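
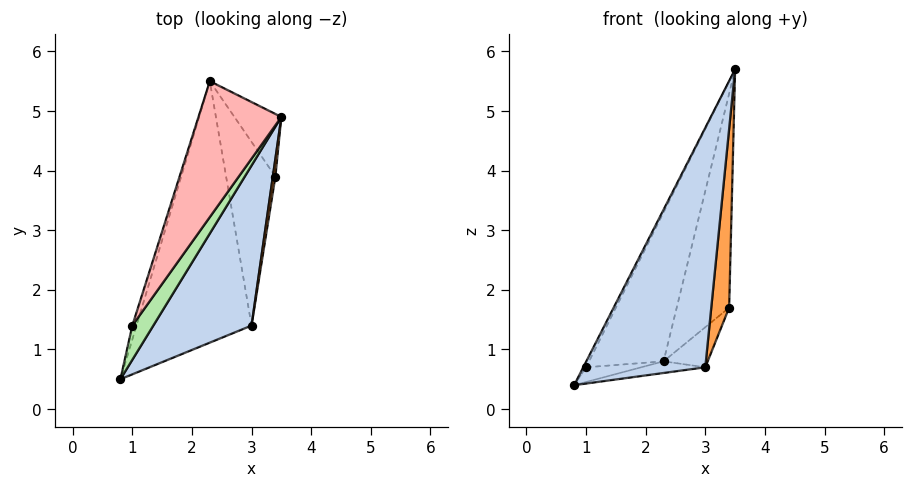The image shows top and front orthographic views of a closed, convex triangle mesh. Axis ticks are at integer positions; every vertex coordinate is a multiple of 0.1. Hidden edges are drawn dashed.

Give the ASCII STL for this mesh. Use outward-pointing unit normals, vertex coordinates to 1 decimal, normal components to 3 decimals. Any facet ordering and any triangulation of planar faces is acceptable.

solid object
 facet normal 0.852 0.503 -0.147
  outer loop
   vertex 3.4 3.9 1.7
   vertex 2.3 5.5 0.8
   vertex 3.5 4.9 5.7
  endloop
 endfacet
 facet normal 0.256 -0.804 0.537
  outer loop
   vertex 3.0 1.4 0.7
   vertex 3.5 4.9 5.7
   vertex 0.8 0.5 0.4
  endloop
 endfacet
 facet normal 0.986 -0.164 0.016
  outer loop
   vertex 3.0 1.4 0.7
   vertex 3.4 3.9 1.7
   vertex 3.5 4.9 5.7
  endloop
 endfacet
 facet normal 0.117 0.044 -0.992
  outer loop
   vertex 3.0 1.4 0.7
   vertex 0.8 0.5 0.4
   vertex 2.3 5.5 0.8
  endloop
 endfacet
 facet normal 0.743 0.143 -0.654
  outer loop
   vertex 3.0 1.4 0.7
   vertex 2.3 5.5 0.8
   vertex 3.4 3.9 1.7
  endloop
 endfacet
 facet normal -0.910 0.066 0.409
  outer loop
   vertex 1.0 1.4 0.7
   vertex 0.8 0.5 0.4
   vertex 3.5 4.9 5.7
  endloop
 endfacet
 facet normal -0.913 0.296 -0.280
  outer loop
   vertex 1.0 1.4 0.7
   vertex 2.3 5.5 0.8
   vertex 0.8 0.5 0.4
  endloop
 endfacet
 facet normal -0.922 0.286 0.261
  outer loop
   vertex 1.0 1.4 0.7
   vertex 3.5 4.9 5.7
   vertex 2.3 5.5 0.8
  endloop
 endfacet
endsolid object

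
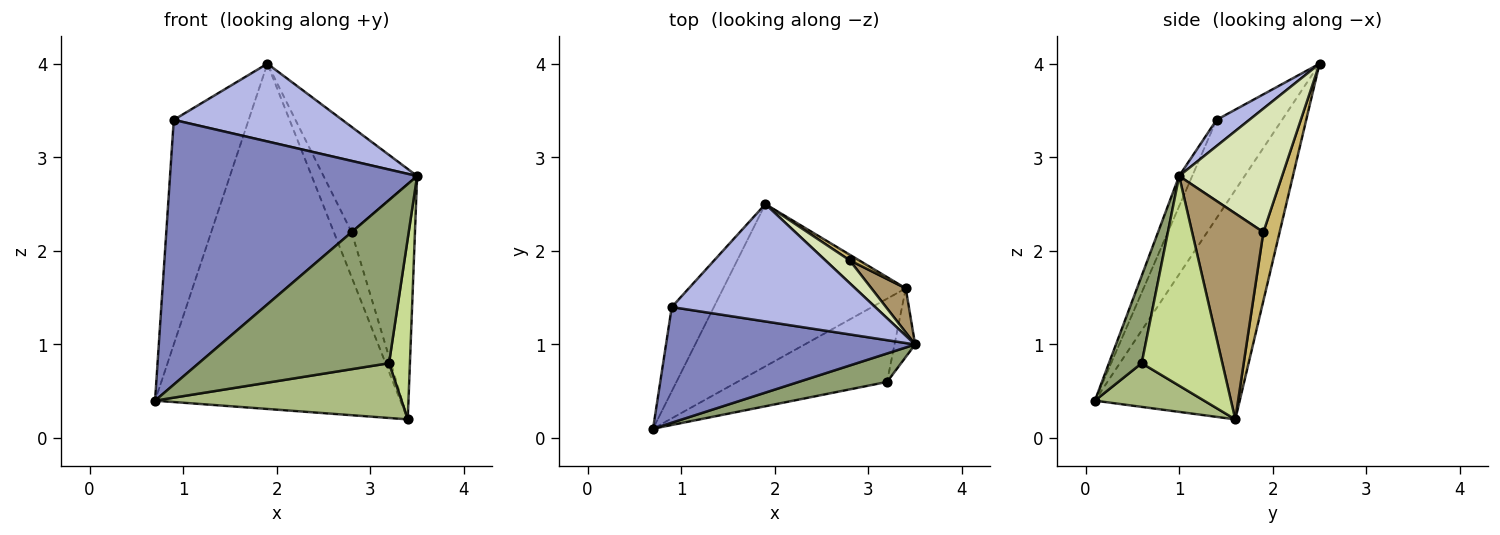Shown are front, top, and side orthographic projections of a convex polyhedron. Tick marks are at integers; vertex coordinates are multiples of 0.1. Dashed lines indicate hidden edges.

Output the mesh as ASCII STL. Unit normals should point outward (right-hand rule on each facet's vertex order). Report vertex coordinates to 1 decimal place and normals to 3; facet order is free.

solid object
 facet normal -0.471 0.798 -0.375
  outer loop
   vertex 3.4 1.6 0.2
   vertex 0.7 0.1 0.4
   vertex 1.9 2.5 4.0
  endloop
 endfacet
 facet normal -0.049 -0.915 0.400
  outer loop
   vertex 0.9 1.4 3.4
   vertex 0.7 0.1 0.4
   vertex 3.5 1.0 2.8
  endloop
 endfacet
 facet normal -0.634 0.724 -0.272
  outer loop
   vertex 0.9 1.4 3.4
   vertex 1.9 2.5 4.0
   vertex 0.7 0.1 0.4
  endloop
 endfacet
 facet normal 0.107 -0.549 0.829
  outer loop
   vertex 0.9 1.4 3.4
   vertex 3.5 1.0 2.8
   vertex 1.9 2.5 4.0
  endloop
 endfacet
 facet normal 0.167 -0.971 0.169
  outer loop
   vertex 3.2 0.6 0.8
   vertex 3.5 1.0 2.8
   vertex 0.7 0.1 0.4
  endloop
 endfacet
 facet normal 0.237 -0.534 -0.812
  outer loop
   vertex 3.2 0.6 0.8
   vertex 0.7 0.1 0.4
   vertex 3.4 1.6 0.2
  endloop
 endfacet
 facet normal 0.964 -0.250 -0.095
  outer loop
   vertex 3.2 0.6 0.8
   vertex 3.4 1.6 0.2
   vertex 3.5 1.0 2.8
  endloop
 endfacet
 facet normal 0.732 0.666 0.144
  outer loop
   vertex 2.8 1.9 2.2
   vertex 1.9 2.5 4.0
   vertex 3.5 1.0 2.8
  endloop
 endfacet
 facet normal 0.742 0.659 0.124
  outer loop
   vertex 2.8 1.9 2.2
   vertex 3.5 1.0 2.8
   vertex 3.4 1.6 0.2
  endloop
 endfacet
 facet normal 0.673 0.734 0.092
  outer loop
   vertex 2.8 1.9 2.2
   vertex 3.4 1.6 0.2
   vertex 1.9 2.5 4.0
  endloop
 endfacet
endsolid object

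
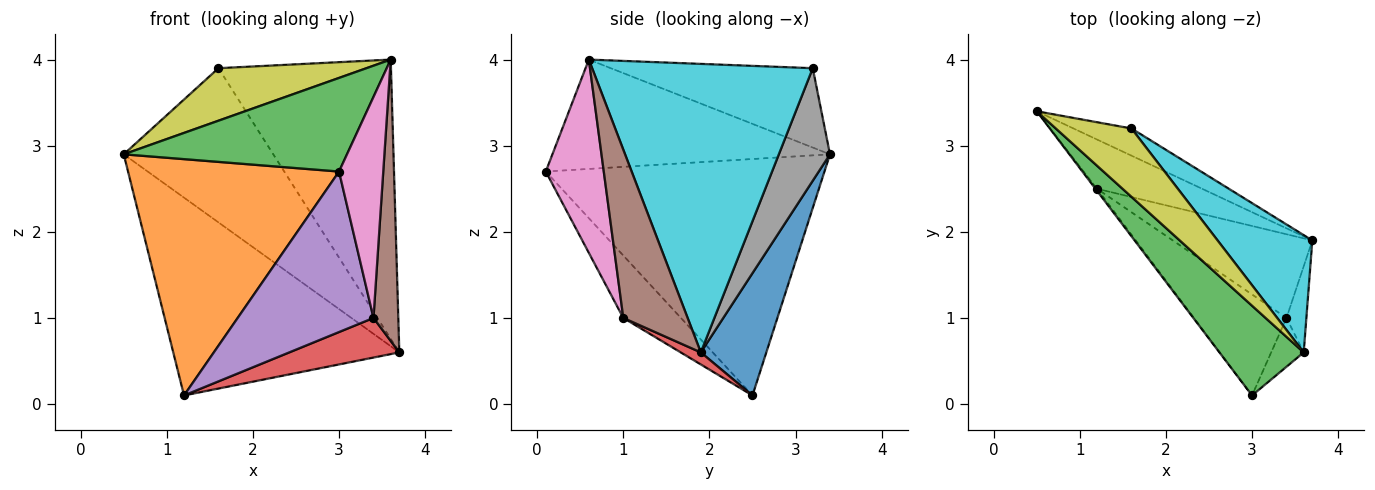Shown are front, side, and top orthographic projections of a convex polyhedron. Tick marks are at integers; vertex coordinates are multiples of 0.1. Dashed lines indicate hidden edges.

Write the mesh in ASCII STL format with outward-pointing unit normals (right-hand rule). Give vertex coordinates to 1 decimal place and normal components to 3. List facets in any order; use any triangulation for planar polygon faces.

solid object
 facet normal 0.271 0.934 -0.233
  outer loop
   vertex 1.2 2.5 0.1
   vertex 0.5 3.4 2.9
   vertex 3.7 1.9 0.6
  endloop
 endfacet
 facet normal -0.797 -0.604 -0.005
  outer loop
   vertex 1.2 2.5 0.1
   vertex 3.0 0.1 2.7
   vertex 0.5 3.4 2.9
  endloop
 endfacet
 facet normal -0.668 -0.537 0.515
  outer loop
   vertex 3.6 0.6 4.0
   vertex 0.5 3.4 2.9
   vertex 3.0 0.1 2.7
  endloop
 endfacet
 facet normal 0.078 -0.426 -0.901
  outer loop
   vertex 3.4 1.0 1.0
   vertex 1.2 2.5 0.1
   vertex 3.7 1.9 0.6
  endloop
 endfacet
 facet normal -0.338 -0.797 -0.501
  outer loop
   vertex 3.4 1.0 1.0
   vertex 3.0 0.1 2.7
   vertex 1.2 2.5 0.1
  endloop
 endfacet
 facet normal 0.927 -0.358 -0.110
  outer loop
   vertex 3.4 1.0 1.0
   vertex 3.7 1.9 0.6
   vertex 3.6 0.6 4.0
  endloop
 endfacet
 facet normal 0.788 -0.601 -0.133
  outer loop
   vertex 3.4 1.0 1.0
   vertex 3.6 0.6 4.0
   vertex 3.0 0.1 2.7
  endloop
 endfacet
 facet normal 0.319 0.933 -0.165
  outer loop
   vertex 1.6 3.2 3.9
   vertex 3.7 1.9 0.6
   vertex 0.5 3.4 2.9
  endloop
 endfacet
 facet normal -0.639 -0.468 0.610
  outer loop
   vertex 1.6 3.2 3.9
   vertex 0.5 3.4 2.9
   vertex 3.6 0.6 4.0
  endloop
 endfacet
 facet normal 0.763 0.596 0.250
  outer loop
   vertex 1.6 3.2 3.9
   vertex 3.6 0.6 4.0
   vertex 3.7 1.9 0.6
  endloop
 endfacet
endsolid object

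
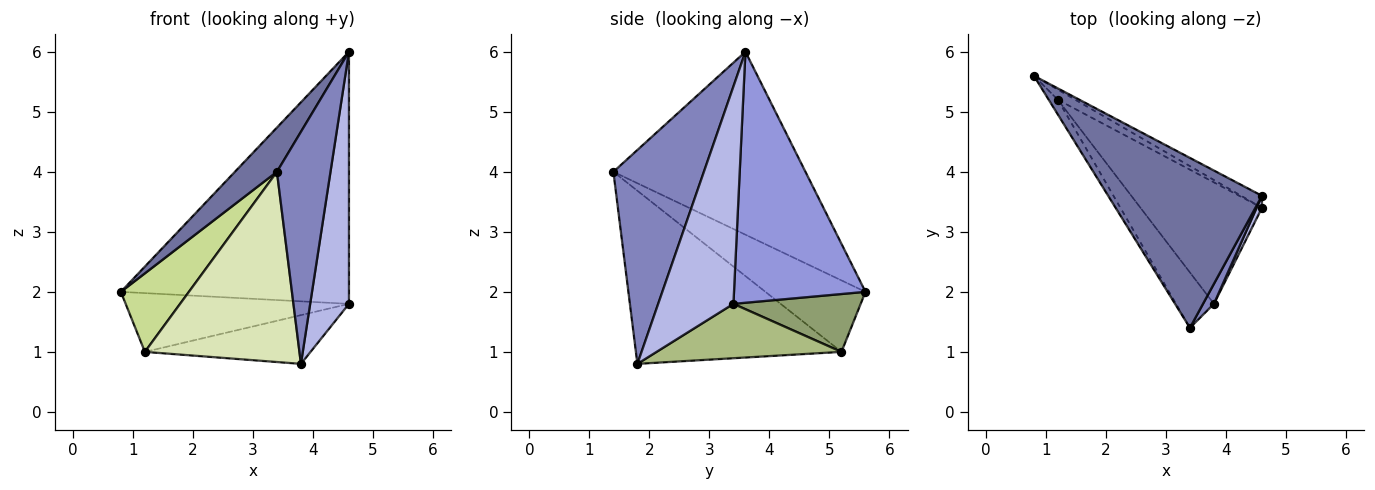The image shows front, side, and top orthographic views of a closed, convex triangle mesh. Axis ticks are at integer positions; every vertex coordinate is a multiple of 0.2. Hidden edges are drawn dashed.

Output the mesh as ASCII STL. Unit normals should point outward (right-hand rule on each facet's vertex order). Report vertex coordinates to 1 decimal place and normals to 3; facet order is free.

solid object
 facet normal -0.755 -0.165 0.635
  outer loop
   vertex 3.4 1.4 4.0
   vertex 4.6 3.6 6.0
   vertex 0.8 5.6 2.0
  endloop
 endfacet
 facet normal 0.860 -0.509 0.044
  outer loop
   vertex 3.8 1.8 0.8
   vertex 4.6 3.6 6.0
   vertex 3.4 1.4 4.0
  endloop
 endfacet
 facet normal 0.499 0.866 -0.041
  outer loop
   vertex 4.6 3.4 1.8
   vertex 0.8 5.6 2.0
   vertex 4.6 3.6 6.0
  endloop
 endfacet
 facet normal 0.889 -0.458 0.022
  outer loop
   vertex 4.6 3.4 1.8
   vertex 4.6 3.6 6.0
   vertex 3.8 1.8 0.8
  endloop
 endfacet
 facet normal 0.490 0.859 -0.148
  outer loop
   vertex 1.2 5.2 1.0
   vertex 0.8 5.6 2.0
   vertex 4.6 3.4 1.8
  endloop
 endfacet
 facet normal 0.384 0.344 -0.857
  outer loop
   vertex 1.2 5.2 1.0
   vertex 4.6 3.4 1.8
   vertex 3.8 1.8 0.8
  endloop
 endfacet
 facet normal -0.822 -0.559 -0.105
  outer loop
   vertex 1.2 5.2 1.0
   vertex 3.4 1.4 4.0
   vertex 0.8 5.6 2.0
  endloop
 endfacet
 facet normal -0.787 -0.592 -0.172
  outer loop
   vertex 1.2 5.2 1.0
   vertex 3.8 1.8 0.8
   vertex 3.4 1.4 4.0
  endloop
 endfacet
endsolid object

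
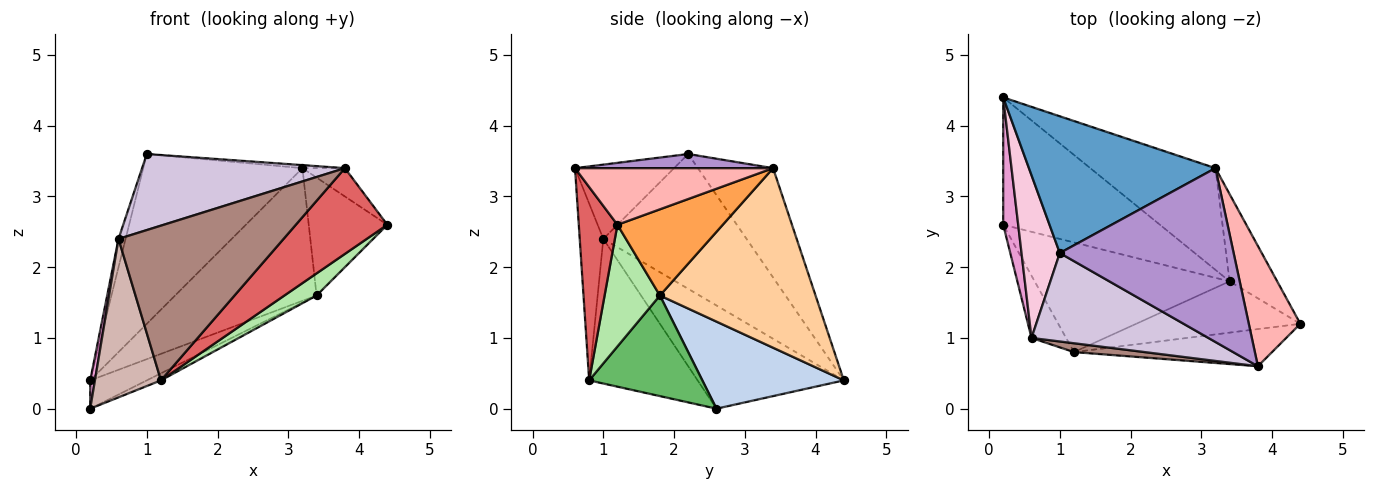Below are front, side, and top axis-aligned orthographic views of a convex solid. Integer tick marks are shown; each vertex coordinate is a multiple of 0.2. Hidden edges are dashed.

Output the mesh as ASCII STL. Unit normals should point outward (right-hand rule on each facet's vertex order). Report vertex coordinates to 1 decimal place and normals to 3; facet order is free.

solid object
 facet normal -0.345 0.731 0.589
  outer loop
   vertex 3.2 3.4 3.4
   vertex 0.2 4.4 0.4
   vertex 1.0 2.2 3.6
  endloop
 endfacet
 facet normal 0.477 0.191 -0.858
  outer loop
   vertex 3.4 1.8 1.6
   vertex 0.2 2.6 0.0
   vertex 0.2 4.4 0.4
  endloop
 endfacet
 facet normal 0.733 0.547 -0.405
  outer loop
   vertex 3.4 1.8 1.6
   vertex 3.2 3.4 3.4
   vertex 4.4 1.2 2.6
  endloop
 endfacet
 facet normal 0.658 0.598 -0.458
  outer loop
   vertex 3.4 1.8 1.6
   vertex 0.2 4.4 0.4
   vertex 3.2 3.4 3.4
  endloop
 endfacet
 facet normal 0.458 0.057 -0.887
  outer loop
   vertex 1.2 0.8 0.4
   vertex 0.2 2.6 0.0
   vertex 3.4 1.8 1.6
  endloop
 endfacet
 facet normal 0.563 -0.327 -0.759
  outer loop
   vertex 1.2 0.8 0.4
   vertex 3.4 1.8 1.6
   vertex 4.4 1.2 2.6
  endloop
 endfacet
 facet normal 0.362 -0.856 -0.370
  outer loop
   vertex 3.8 0.6 3.4
   vertex 1.2 0.8 0.4
   vertex 4.4 1.2 2.6
  endloop
 endfacet
 facet normal 0.730 0.156 0.665
  outer loop
   vertex 3.8 0.6 3.4
   vertex 4.4 1.2 2.6
   vertex 3.2 3.4 3.4
  endloop
 endfacet
 facet normal 0.081 0.017 0.997
  outer loop
   vertex 3.8 0.6 3.4
   vertex 3.2 3.4 3.4
   vertex 1.0 2.2 3.6
  endloop
 endfacet
 facet normal -0.303 -0.621 0.722
  outer loop
   vertex 0.6 1.0 2.4
   vertex 3.8 0.6 3.4
   vertex 1.0 2.2 3.6
  endloop
 endfacet
 facet normal -0.141 -0.988 0.056
  outer loop
   vertex 0.6 1.0 2.4
   vertex 1.2 0.8 0.4
   vertex 3.8 0.6 3.4
  endloop
 endfacet
 facet normal -0.837 -0.509 -0.200
  outer loop
   vertex 0.6 1.0 2.4
   vertex 0.2 2.6 0.0
   vertex 1.2 0.8 0.4
  endloop
 endfacet
 facet normal -0.989 -0.032 0.144
  outer loop
   vertex 0.6 1.0 2.4
   vertex 0.2 4.4 0.4
   vertex 0.2 2.6 0.0
  endloop
 endfacet
 facet normal -0.961 0.047 0.273
  outer loop
   vertex 0.6 1.0 2.4
   vertex 1.0 2.2 3.6
   vertex 0.2 4.4 0.4
  endloop
 endfacet
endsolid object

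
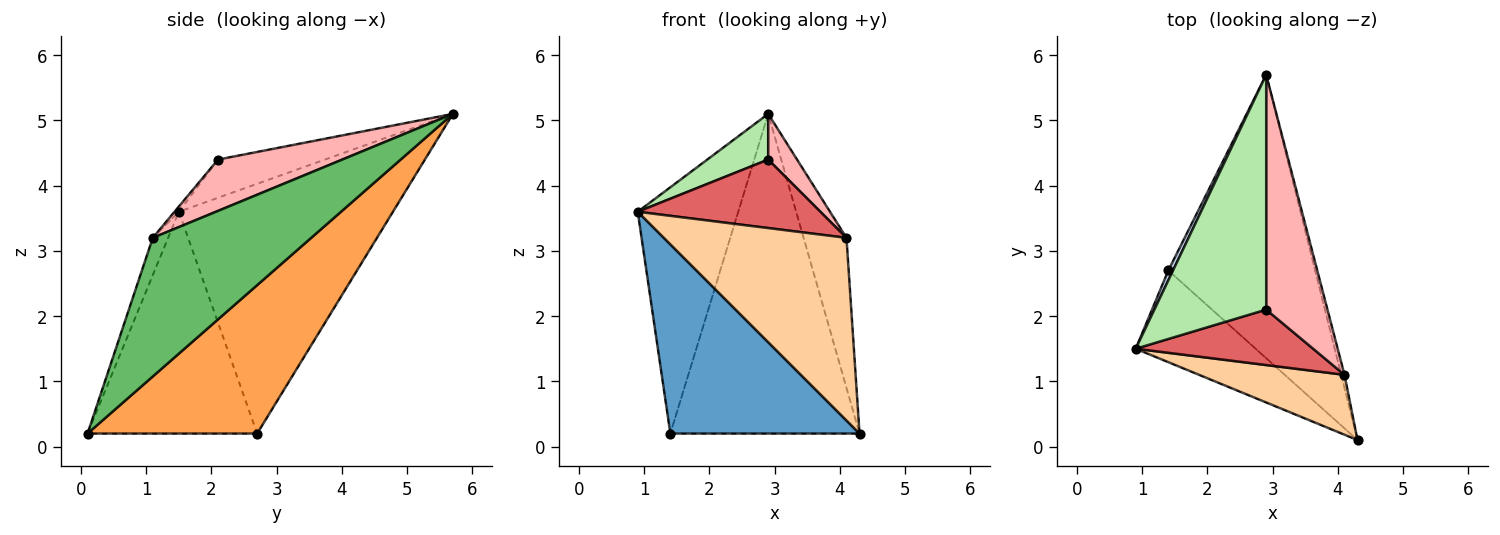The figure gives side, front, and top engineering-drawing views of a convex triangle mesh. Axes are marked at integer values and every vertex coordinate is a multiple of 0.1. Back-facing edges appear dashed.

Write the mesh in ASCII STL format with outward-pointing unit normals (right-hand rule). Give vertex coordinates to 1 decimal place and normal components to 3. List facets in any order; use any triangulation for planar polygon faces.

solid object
 facet normal -0.628 -0.700 -0.340
  outer loop
   vertex 1.4 2.7 0.2
   vertex 4.3 0.1 0.2
   vertex 0.9 1.5 3.6
  endloop
 endfacet
 facet normal -0.905 0.425 0.017
  outer loop
   vertex 1.4 2.7 0.2
   vertex 0.9 1.5 3.6
   vertex 2.9 5.7 5.1
  endloop
 endfacet
 facet normal 0.557 0.621 -0.551
  outer loop
   vertex 1.4 2.7 0.2
   vertex 2.9 5.7 5.1
   vertex 4.3 0.1 0.2
  endloop
 endfacet
 facet normal -0.080 -0.947 0.310
  outer loop
   vertex 4.1 1.1 3.2
   vertex 0.9 1.5 3.6
   vertex 4.3 0.1 0.2
  endloop
 endfacet
 facet normal 0.965 0.261 -0.023
  outer loop
   vertex 4.1 1.1 3.2
   vertex 4.3 0.1 0.2
   vertex 2.9 5.7 5.1
  endloop
 endfacet
 facet normal -0.318 -0.181 0.931
  outer loop
   vertex 2.9 2.1 4.4
   vertex 2.9 5.7 5.1
   vertex 0.9 1.5 3.6
  endloop
 endfacet
 facet normal -0.019 -0.777 0.629
  outer loop
   vertex 2.9 2.1 4.4
   vertex 0.9 1.5 3.6
   vertex 4.1 1.1 3.2
  endloop
 endfacet
 facet normal 0.635 -0.147 0.758
  outer loop
   vertex 2.9 2.1 4.4
   vertex 4.1 1.1 3.2
   vertex 2.9 5.7 5.1
  endloop
 endfacet
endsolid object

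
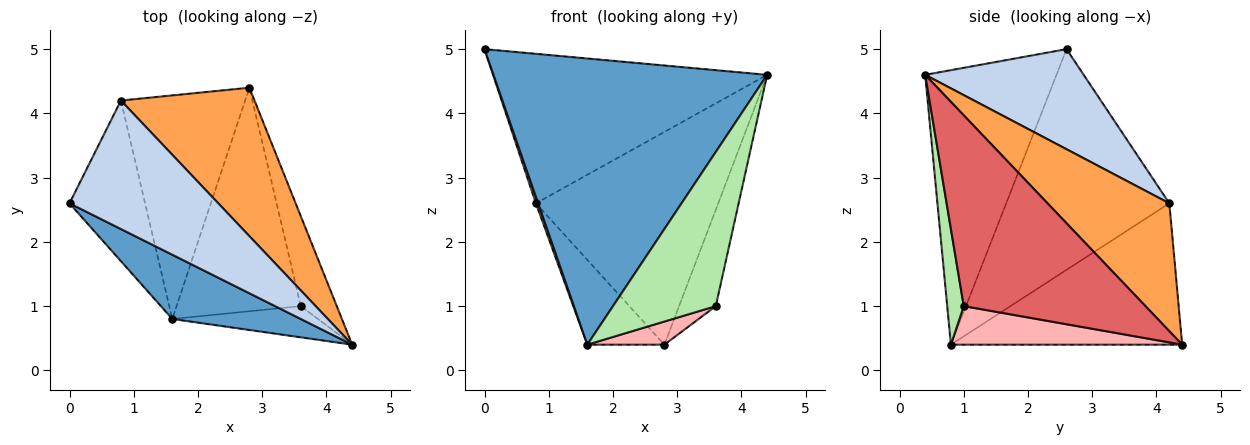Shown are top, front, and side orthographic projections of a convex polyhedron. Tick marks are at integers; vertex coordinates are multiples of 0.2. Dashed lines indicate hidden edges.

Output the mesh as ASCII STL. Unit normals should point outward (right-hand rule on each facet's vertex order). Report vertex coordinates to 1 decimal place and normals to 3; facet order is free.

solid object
 facet normal -0.424 -0.884 0.198
  outer loop
   vertex 1.6 0.8 0.4
   vertex 4.4 0.4 4.6
   vertex 0.0 2.6 5.0
  endloop
 endfacet
 facet normal 0.402 0.695 0.597
  outer loop
   vertex 0.8 4.2 2.6
   vertex 0.0 2.6 5.0
   vertex 4.4 0.4 4.6
  endloop
 endfacet
 facet normal 0.480 0.719 0.502
  outer loop
   vertex 0.8 4.2 2.6
   vertex 4.4 0.4 4.6
   vertex 2.8 4.4 0.4
  endloop
 endfacet
 facet normal -0.946 -0.013 -0.324
  outer loop
   vertex 0.8 4.2 2.6
   vertex 1.6 0.8 0.4
   vertex 0.0 2.6 5.0
  endloop
 endfacet
 facet normal -0.729 0.243 -0.640
  outer loop
   vertex 0.8 4.2 2.6
   vertex 2.8 4.4 0.4
   vertex 1.6 0.8 0.4
  endloop
 endfacet
 facet normal 0.156 -0.968 -0.196
  outer loop
   vertex 3.6 1.0 1.0
   vertex 4.4 0.4 4.6
   vertex 1.6 0.8 0.4
  endloop
 endfacet
 facet normal 0.964 0.195 -0.182
  outer loop
   vertex 3.6 1.0 1.0
   vertex 2.8 4.4 0.4
   vertex 4.4 0.4 4.6
  endloop
 endfacet
 facet normal 0.295 -0.098 -0.950
  outer loop
   vertex 3.6 1.0 1.0
   vertex 1.6 0.8 0.4
   vertex 2.8 4.4 0.4
  endloop
 endfacet
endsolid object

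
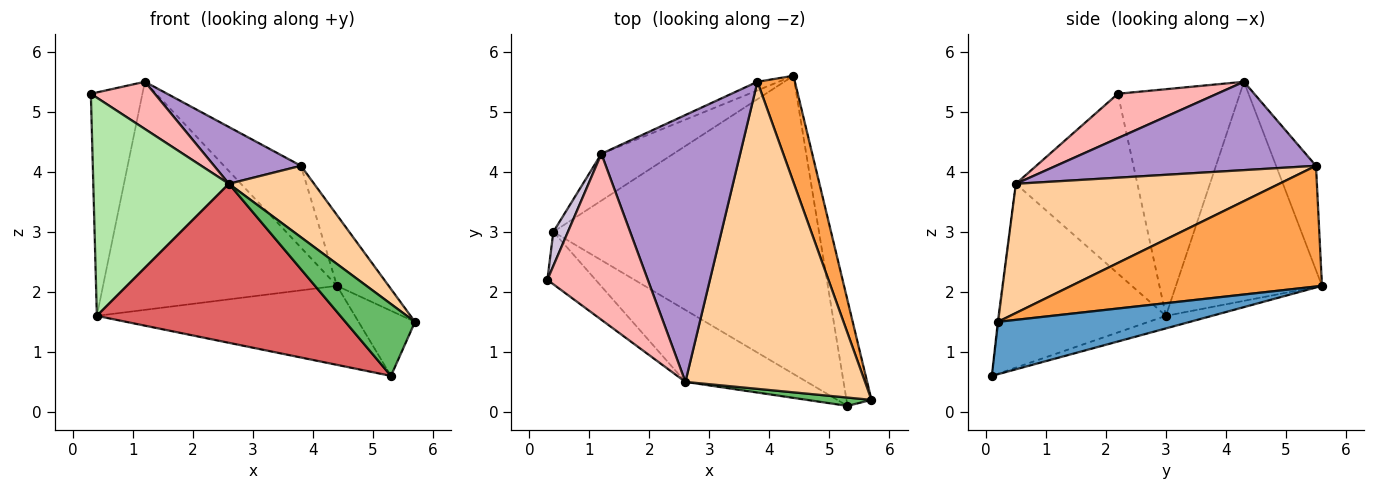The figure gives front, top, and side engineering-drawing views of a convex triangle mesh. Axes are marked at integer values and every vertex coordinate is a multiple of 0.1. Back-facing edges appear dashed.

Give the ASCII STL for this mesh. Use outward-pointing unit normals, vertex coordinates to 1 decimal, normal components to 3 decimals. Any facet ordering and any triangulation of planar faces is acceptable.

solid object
 facet normal 0.872 0.256 -0.416
  outer loop
   vertex 5.3 0.1 0.6
   vertex 4.4 5.6 2.1
   vertex 5.7 0.2 1.5
  endloop
 endfacet
 facet normal -0.046 0.256 -0.966
  outer loop
   vertex 0.4 3.0 1.6
   vertex 4.4 5.6 2.1
   vertex 5.3 0.1 0.6
  endloop
 endfacet
 facet normal 0.937 0.193 0.291
  outer loop
   vertex 3.8 5.5 4.1
   vertex 5.7 0.2 1.5
   vertex 4.4 5.6 2.1
  endloop
 endfacet
 facet normal 0.574 -0.186 0.798
  outer loop
   vertex 2.6 0.5 3.8
   vertex 5.7 0.2 1.5
   vertex 3.8 5.5 4.1
  endloop
 endfacet
 facet normal -0.011 -0.993 0.115
  outer loop
   vertex 2.6 0.5 3.8
   vertex 5.3 0.1 0.6
   vertex 5.7 0.2 1.5
  endloop
 endfacet
 facet normal -0.657 -0.733 -0.176
  outer loop
   vertex 2.6 0.5 3.8
   vertex 0.3 2.2 5.3
   vertex 0.4 3.0 1.6
  endloop
 endfacet
 facet normal -0.529 -0.773 -0.350
  outer loop
   vertex 2.6 0.5 3.8
   vertex 0.4 3.0 1.6
   vertex 5.3 0.1 0.6
  endloop
 endfacet
 facet normal 0.391 -0.252 0.885
  outer loop
   vertex 1.2 4.3 5.5
   vertex 0.3 2.2 5.3
   vertex 2.6 0.5 3.8
  endloop
 endfacet
 facet normal 0.529 -0.177 0.830
  outer loop
   vertex 1.2 4.3 5.5
   vertex 2.6 0.5 3.8
   vertex 3.8 5.5 4.1
  endloop
 endfacet
 facet normal -0.920 0.388 0.059
  outer loop
   vertex 1.2 4.3 5.5
   vertex 0.4 3.0 1.6
   vertex 0.3 2.2 5.3
  endloop
 endfacet
 facet normal -0.522 0.836 -0.172
  outer loop
   vertex 1.2 4.3 5.5
   vertex 4.4 5.6 2.1
   vertex 0.4 3.0 1.6
  endloop
 endfacet
 facet normal -0.458 0.884 -0.093
  outer loop
   vertex 1.2 4.3 5.5
   vertex 3.8 5.5 4.1
   vertex 4.4 5.6 2.1
  endloop
 endfacet
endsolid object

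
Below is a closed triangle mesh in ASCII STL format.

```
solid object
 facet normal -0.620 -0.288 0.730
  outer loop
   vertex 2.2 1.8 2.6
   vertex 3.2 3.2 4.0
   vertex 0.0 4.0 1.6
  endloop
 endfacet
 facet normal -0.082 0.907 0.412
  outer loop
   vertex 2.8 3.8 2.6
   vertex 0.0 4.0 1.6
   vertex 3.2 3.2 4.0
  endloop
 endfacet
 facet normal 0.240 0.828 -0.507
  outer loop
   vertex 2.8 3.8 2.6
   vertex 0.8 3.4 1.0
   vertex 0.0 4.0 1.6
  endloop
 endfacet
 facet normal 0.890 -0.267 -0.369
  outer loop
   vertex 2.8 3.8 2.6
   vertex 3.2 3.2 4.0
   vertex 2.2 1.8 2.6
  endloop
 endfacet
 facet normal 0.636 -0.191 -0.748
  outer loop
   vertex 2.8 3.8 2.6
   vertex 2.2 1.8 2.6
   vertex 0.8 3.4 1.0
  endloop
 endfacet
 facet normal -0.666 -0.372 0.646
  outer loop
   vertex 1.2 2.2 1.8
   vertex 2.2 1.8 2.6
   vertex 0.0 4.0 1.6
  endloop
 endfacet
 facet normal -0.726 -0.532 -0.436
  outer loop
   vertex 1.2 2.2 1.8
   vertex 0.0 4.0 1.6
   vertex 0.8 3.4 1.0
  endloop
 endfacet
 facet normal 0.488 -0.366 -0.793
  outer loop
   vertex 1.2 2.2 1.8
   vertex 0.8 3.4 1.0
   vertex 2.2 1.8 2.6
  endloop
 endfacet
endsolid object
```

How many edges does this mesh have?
12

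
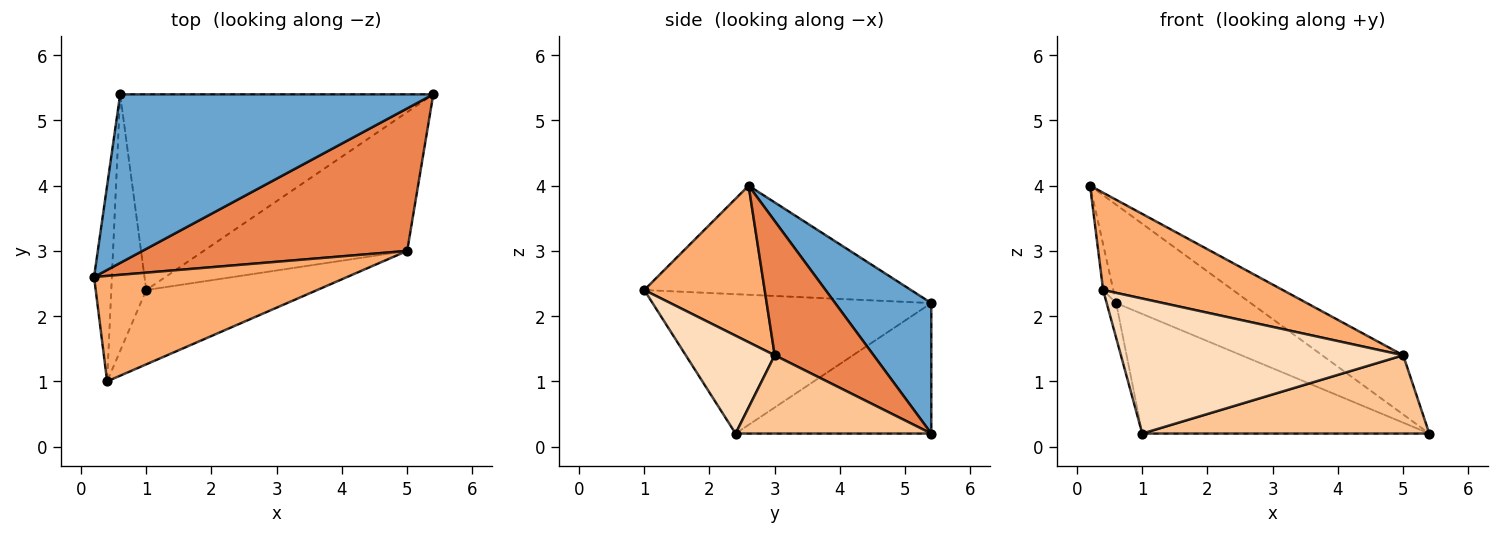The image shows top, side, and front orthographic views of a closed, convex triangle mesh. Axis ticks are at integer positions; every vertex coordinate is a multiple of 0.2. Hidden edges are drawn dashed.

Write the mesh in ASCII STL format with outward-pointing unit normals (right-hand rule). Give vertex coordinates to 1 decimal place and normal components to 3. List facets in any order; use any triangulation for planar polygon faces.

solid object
 facet normal 0.339 0.474 0.813
  outer loop
   vertex 0.6 5.4 2.2
   vertex 0.2 2.6 4.0
   vertex 5.4 5.4 0.2
  endloop
 endfacet
 facet normal -0.335 0.491 -0.804
  outer loop
   vertex 0.6 5.4 2.2
   vertex 5.4 5.4 0.2
   vertex 1.0 2.4 0.2
  endloop
 endfacet
 facet normal -0.986 0.038 -0.161
  outer loop
   vertex 0.6 5.4 2.2
   vertex 0.4 1.0 2.4
   vertex 0.2 2.6 4.0
  endloop
 endfacet
 facet normal -0.969 0.033 -0.243
  outer loop
   vertex 0.6 5.4 2.2
   vertex 1.0 2.4 0.2
   vertex 0.4 1.0 2.4
  endloop
 endfacet
 facet normal 0.424 0.347 0.836
  outer loop
   vertex 5.0 3.0 1.4
   vertex 5.4 5.4 0.2
   vertex 0.2 2.6 4.0
  endloop
 endfacet
 facet normal 0.414 -0.617 0.669
  outer loop
   vertex 5.0 3.0 1.4
   vertex 0.2 2.6 4.0
   vertex 0.4 1.0 2.4
  endloop
 endfacet
 facet normal 0.318 -0.466 -0.826
  outer loop
   vertex 5.0 3.0 1.4
   vertex 1.0 2.4 0.2
   vertex 5.4 5.4 0.2
  endloop
 endfacet
 facet normal 0.266 -0.844 -0.465
  outer loop
   vertex 5.0 3.0 1.4
   vertex 0.4 1.0 2.4
   vertex 1.0 2.4 0.2
  endloop
 endfacet
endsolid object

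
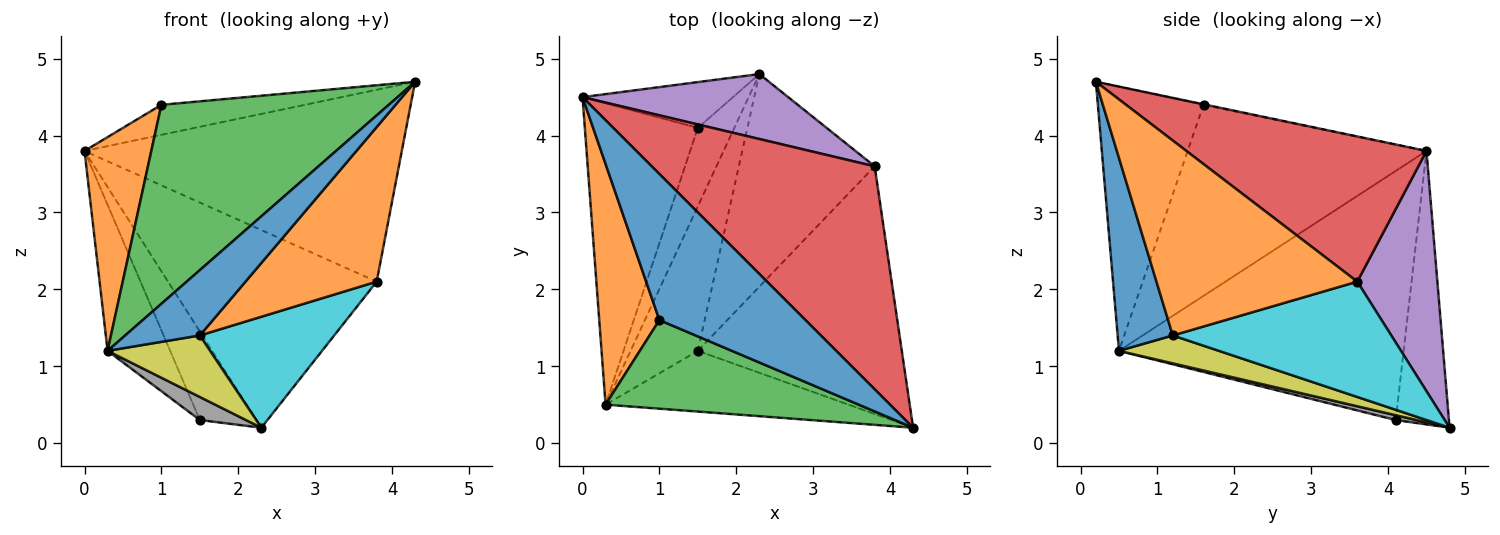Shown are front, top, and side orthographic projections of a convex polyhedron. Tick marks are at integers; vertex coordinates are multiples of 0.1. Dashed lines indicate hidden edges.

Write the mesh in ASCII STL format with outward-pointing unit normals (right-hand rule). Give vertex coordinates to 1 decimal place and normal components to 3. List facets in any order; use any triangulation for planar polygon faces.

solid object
 facet normal -0.004 0.201 0.979
  outer loop
   vertex 1.0 1.6 4.4
   vertex 4.3 0.2 4.7
   vertex 0.0 4.5 3.8
  endloop
 endfacet
 facet normal -0.922 -0.258 0.290
  outer loop
   vertex 1.0 1.6 4.4
   vertex 0.0 4.5 3.8
   vertex 0.3 0.5 1.2
  endloop
 endfacet
 facet normal -0.391 -0.841 0.375
  outer loop
   vertex 1.0 1.6 4.4
   vertex 0.3 0.5 1.2
   vertex 4.3 0.2 4.7
  endloop
 endfacet
 facet normal 0.443 0.585 0.680
  outer loop
   vertex 3.8 3.6 2.1
   vertex 0.0 4.5 3.8
   vertex 4.3 0.2 4.7
  endloop
 endfacet
 facet normal 0.343 0.893 0.293
  outer loop
   vertex 3.8 3.6 2.1
   vertex 2.3 4.8 0.2
   vertex 0.0 4.5 3.8
  endloop
 endfacet
 facet normal -0.641 0.682 -0.353
  outer loop
   vertex 1.5 4.1 0.3
   vertex 0.0 4.5 3.8
   vertex 2.3 4.8 0.2
  endloop
 endfacet
 facet normal -0.893 0.196 -0.405
  outer loop
   vertex 1.5 4.1 0.3
   vertex 0.3 0.5 1.2
   vertex 0.0 4.5 3.8
  endloop
 endfacet
 facet normal 0.126 -0.280 -0.952
  outer loop
   vertex 1.5 4.1 0.3
   vertex 2.3 4.8 0.2
   vertex 0.3 0.5 1.2
  endloop
 endfacet
 facet normal 0.357 -0.366 -0.860
  outer loop
   vertex 1.5 1.2 1.4
   vertex 0.3 0.5 1.2
   vertex 2.3 4.8 0.2
  endloop
 endfacet
 facet normal 0.601 -0.370 -0.708
  outer loop
   vertex 1.5 1.2 1.4
   vertex 2.3 4.8 0.2
   vertex 3.8 3.6 2.1
  endloop
 endfacet
 facet normal 0.476 -0.644 -0.599
  outer loop
   vertex 1.5 1.2 1.4
   vertex 4.3 0.2 4.7
   vertex 0.3 0.5 1.2
  endloop
 endfacet
 facet normal 0.630 -0.411 -0.659
  outer loop
   vertex 1.5 1.2 1.4
   vertex 3.8 3.6 2.1
   vertex 4.3 0.2 4.7
  endloop
 endfacet
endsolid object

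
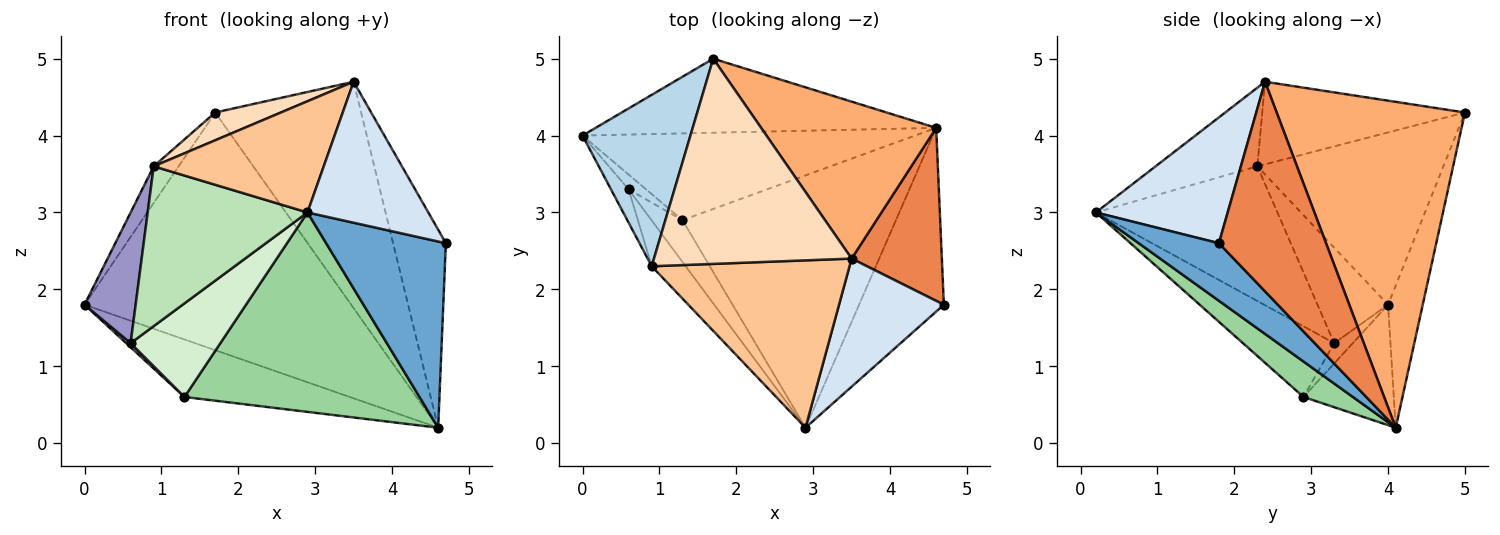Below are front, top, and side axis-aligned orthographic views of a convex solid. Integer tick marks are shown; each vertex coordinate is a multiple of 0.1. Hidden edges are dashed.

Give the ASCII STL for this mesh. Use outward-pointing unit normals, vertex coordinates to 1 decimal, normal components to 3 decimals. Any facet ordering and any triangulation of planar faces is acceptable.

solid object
 facet normal 0.430 -0.643 -0.634
  outer loop
   vertex 4.6 4.1 0.2
   vertex 4.7 1.8 2.6
   vertex 2.9 0.2 3.0
  endloop
 endfacet
 facet normal -0.123 0.947 -0.295
  outer loop
   vertex 4.6 4.1 0.2
   vertex 0.0 4.0 1.8
   vertex 1.7 5.0 4.3
  endloop
 endfacet
 facet normal -0.842 0.113 0.527
  outer loop
   vertex 0.9 2.3 3.6
   vertex 1.7 5.0 4.3
   vertex 0.0 4.0 1.8
  endloop
 endfacet
 facet normal 0.628 -0.576 0.523
  outer loop
   vertex 3.5 2.4 4.7
   vertex 2.9 0.2 3.0
   vertex 4.7 1.8 2.6
  endloop
 endfacet
 facet normal 0.837 0.412 0.360
  outer loop
   vertex 3.5 2.4 4.7
   vertex 4.7 1.8 2.6
   vertex 4.6 4.1 0.2
  endloop
 endfacet
 facet normal 0.728 0.564 0.391
  outer loop
   vertex 3.5 2.4 4.7
   vertex 4.6 4.1 0.2
   vertex 1.7 5.0 4.3
  endloop
 endfacet
 facet normal -0.314 -0.525 0.791
  outer loop
   vertex 3.5 2.4 4.7
   vertex 0.9 2.3 3.6
   vertex 2.9 0.2 3.0
  endloop
 endfacet
 facet normal -0.383 -0.124 0.916
  outer loop
   vertex 3.5 2.4 4.7
   vertex 1.7 5.0 4.3
   vertex 0.9 2.3 3.6
  endloop
 endfacet
 facet normal -0.289 0.529 -0.798
  outer loop
   vertex 1.3 2.9 0.6
   vertex 0.0 4.0 1.8
   vertex 4.6 4.1 0.2
  endloop
 endfacet
 facet normal 0.129 -0.615 -0.778
  outer loop
   vertex 1.3 2.9 0.6
   vertex 4.6 4.1 0.2
   vertex 2.9 0.2 3.0
  endloop
 endfacet
 facet normal -0.737 -0.649 -0.186
  outer loop
   vertex 0.6 3.3 1.3
   vertex 2.9 0.2 3.0
   vertex 0.9 2.3 3.6
  endloop
 endfacet
 facet normal -0.681 -0.669 -0.299
  outer loop
   vertex 0.6 3.3 1.3
   vertex 1.3 2.9 0.6
   vertex 2.9 0.2 3.0
  endloop
 endfacet
 facet normal -0.801 -0.581 -0.148
  outer loop
   vertex 0.6 3.3 1.3
   vertex 0.9 2.3 3.6
   vertex 0.0 4.0 1.8
  endloop
 endfacet
 facet normal -0.745 -0.180 -0.642
  outer loop
   vertex 0.6 3.3 1.3
   vertex 0.0 4.0 1.8
   vertex 1.3 2.9 0.6
  endloop
 endfacet
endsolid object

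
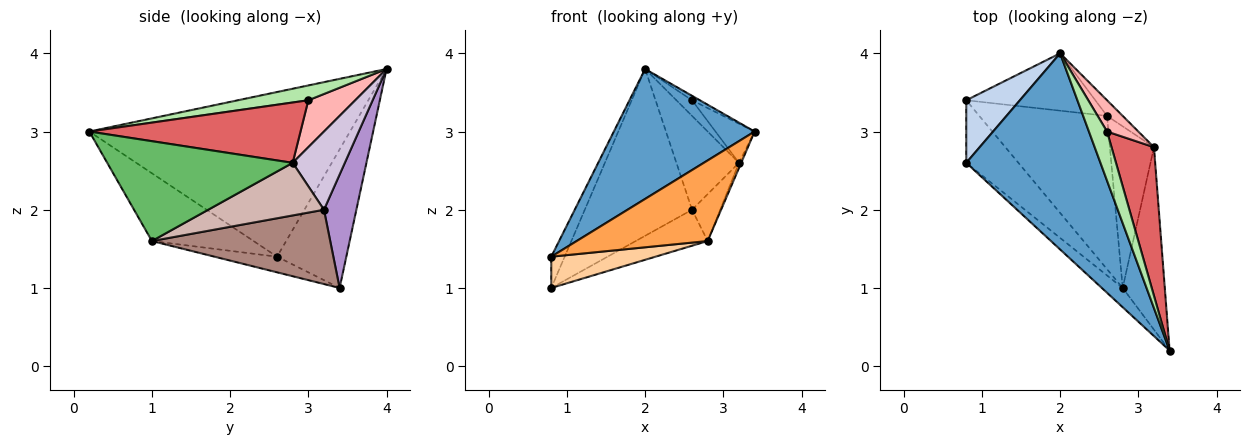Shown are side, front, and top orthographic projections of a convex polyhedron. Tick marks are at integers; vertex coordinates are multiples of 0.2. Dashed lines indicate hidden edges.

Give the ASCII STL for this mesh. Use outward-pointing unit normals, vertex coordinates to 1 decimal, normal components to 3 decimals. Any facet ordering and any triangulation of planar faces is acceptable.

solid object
 facet normal -0.715 -0.386 0.583
  outer loop
   vertex 2.0 4.0 3.8
   vertex 0.8 2.6 1.4
   vertex 3.4 0.2 3.0
  endloop
 endfacet
 facet normal -0.918 0.178 0.355
  outer loop
   vertex 0.8 3.4 1.0
   vertex 0.8 2.6 1.4
   vertex 2.0 4.0 3.8
  endloop
 endfacet
 facet normal -0.602 -0.776 -0.185
  outer loop
   vertex 2.8 1.0 1.6
   vertex 3.4 0.2 3.0
   vertex 0.8 2.6 1.4
  endloop
 endfacet
 facet normal -0.259 -0.432 -0.864
  outer loop
   vertex 2.8 1.0 1.6
   vertex 0.8 2.6 1.4
   vertex 0.8 3.4 1.0
  endloop
 endfacet
 facet normal 0.921 0.011 -0.389
  outer loop
   vertex 2.8 1.0 1.6
   vertex 3.2 2.8 2.6
   vertex 3.4 0.2 3.0
  endloop
 endfacet
 facet normal 0.632 0.070 0.772
  outer loop
   vertex 2.6 3.0 3.4
   vertex 2.0 4.0 3.8
   vertex 3.4 0.2 3.0
  endloop
 endfacet
 facet normal 0.809 0.150 0.569
  outer loop
   vertex 2.6 3.0 3.4
   vertex 3.4 0.2 3.0
   vertex 3.2 2.8 2.6
  endloop
 endfacet
 facet normal 0.802 0.267 0.535
  outer loop
   vertex 2.6 3.0 3.4
   vertex 3.2 2.8 2.6
   vertex 2.0 4.0 3.8
  endloop
 endfacet
 facet normal 0.275 0.909 -0.313
  outer loop
   vertex 2.6 3.2 2.0
   vertex 0.8 3.4 1.0
   vertex 2.0 4.0 3.8
  endloop
 endfacet
 facet normal 0.635 0.762 -0.127
  outer loop
   vertex 2.6 3.2 2.0
   vertex 2.0 4.0 3.8
   vertex 3.2 2.8 2.6
  endloop
 endfacet
 facet normal 0.493 0.199 -0.847
  outer loop
   vertex 2.6 3.2 2.0
   vertex 2.8 1.0 1.6
   vertex 0.8 3.4 1.0
  endloop
 endfacet
 facet normal 0.754 0.183 -0.631
  outer loop
   vertex 2.6 3.2 2.0
   vertex 3.2 2.8 2.6
   vertex 2.8 1.0 1.6
  endloop
 endfacet
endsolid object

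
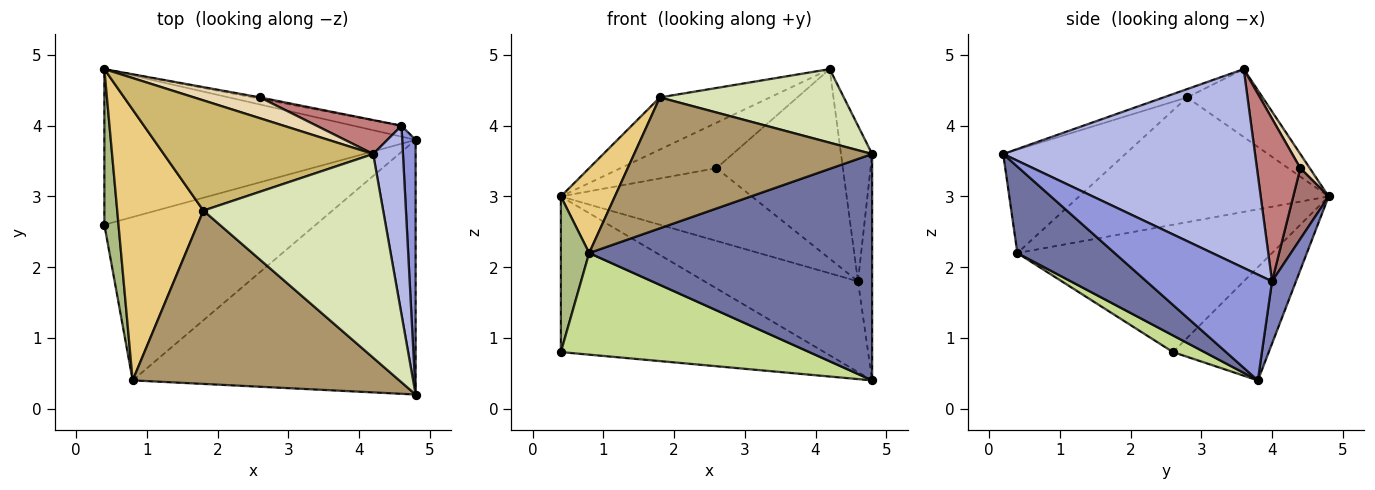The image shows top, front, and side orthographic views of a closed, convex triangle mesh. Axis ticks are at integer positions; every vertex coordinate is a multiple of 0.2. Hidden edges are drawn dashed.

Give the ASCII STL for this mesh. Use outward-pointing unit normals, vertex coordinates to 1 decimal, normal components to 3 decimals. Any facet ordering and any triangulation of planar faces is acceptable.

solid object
 facet normal 0.223 -0.648 -0.729
  outer loop
   vertex 0.8 0.4 2.2
   vertex 4.8 3.8 0.4
   vertex 4.8 0.2 3.6
  endloop
 endfacet
 facet normal 0.153 0.981 -0.118
  outer loop
   vertex 4.6 4.0 1.8
   vertex 4.8 3.8 0.4
   vertex 0.4 4.8 3.0
  endloop
 endfacet
 facet normal 0.986 0.111 0.125
  outer loop
   vertex 4.6 4.0 1.8
   vertex 4.8 0.2 3.6
   vertex 4.8 3.8 0.4
  endloop
 endfacet
 facet normal 0.982 0.121 0.147
  outer loop
   vertex 4.6 4.0 1.8
   vertex 4.2 3.6 4.8
   vertex 4.8 0.2 3.6
  endloop
 endfacet
 facet normal -0.249 0.685 -0.685
  outer loop
   vertex 0.4 2.6 0.8
   vertex 0.4 4.8 3.0
   vertex 4.8 3.8 0.4
  endloop
 endfacet
 facet normal -0.988 -0.110 0.110
  outer loop
   vertex 0.4 2.6 0.8
   vertex 0.8 0.4 2.2
   vertex 0.4 4.8 3.0
  endloop
 endfacet
 facet normal 0.067 -0.527 -0.847
  outer loop
   vertex 0.4 2.6 0.8
   vertex 4.8 3.8 0.4
   vertex 0.8 0.4 2.2
  endloop
 endfacet
 facet normal -0.044 -0.339 0.940
  outer loop
   vertex 1.8 2.8 4.4
   vertex 4.8 0.2 3.6
   vertex 4.2 3.6 4.8
  endloop
 endfacet
 facet normal -0.296 -0.576 0.762
  outer loop
   vertex 1.8 2.8 4.4
   vertex 0.8 0.4 2.2
   vertex 4.8 0.2 3.6
  endloop
 endfacet
 facet normal -0.281 0.410 0.867
  outer loop
   vertex 1.8 2.8 4.4
   vertex 4.2 3.6 4.8
   vertex 0.4 4.8 3.0
  endloop
 endfacet
 facet normal -0.810 -0.175 0.560
  outer loop
   vertex 1.8 2.8 4.4
   vertex 0.4 4.8 3.0
   vertex 0.8 0.4 2.2
  endloop
 endfacet
 facet normal 0.089 0.905 0.416
  outer loop
   vertex 2.6 4.4 3.4
   vertex 0.4 4.8 3.0
   vertex 4.2 3.6 4.8
  endloop
 endfacet
 facet normal 0.182 0.983 -0.018
  outer loop
   vertex 2.6 4.4 3.4
   vertex 4.6 4.0 1.8
   vertex 0.4 4.8 3.0
  endloop
 endfacet
 facet normal 0.320 0.933 0.167
  outer loop
   vertex 2.6 4.4 3.4
   vertex 4.2 3.6 4.8
   vertex 4.6 4.0 1.8
  endloop
 endfacet
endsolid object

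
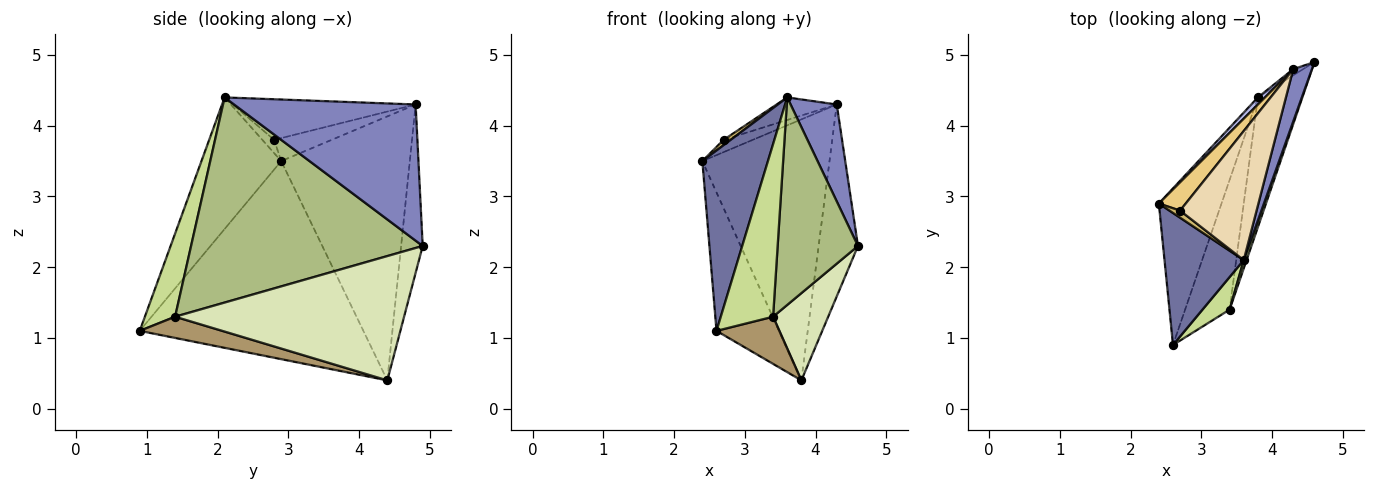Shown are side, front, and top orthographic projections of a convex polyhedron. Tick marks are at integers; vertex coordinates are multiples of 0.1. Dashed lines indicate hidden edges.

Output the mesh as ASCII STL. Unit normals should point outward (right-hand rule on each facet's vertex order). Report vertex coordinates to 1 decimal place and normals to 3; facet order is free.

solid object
 facet normal -0.700 -0.576 0.422
  outer loop
   vertex 3.6 2.1 4.4
   vertex 2.4 2.9 3.5
   vertex 2.6 0.9 1.1
  endloop
 endfacet
 facet normal 0.961 -0.244 0.132
  outer loop
   vertex 4.3 4.8 4.3
   vertex 3.6 2.1 4.4
   vertex 4.6 4.9 2.3
  endloop
 endfacet
 facet normal -0.921 0.258 -0.291
  outer loop
   vertex 3.8 4.4 0.4
   vertex 2.6 0.9 1.1
   vertex 2.4 2.9 3.5
  endloop
 endfacet
 facet normal -0.711 0.703 0.019
  outer loop
   vertex 3.8 4.4 0.4
   vertex 2.4 2.9 3.5
   vertex 4.3 4.8 4.3
  endloop
 endfacet
 facet normal -0.481 0.876 -0.028
  outer loop
   vertex 3.8 4.4 0.4
   vertex 4.3 4.8 4.3
   vertex 4.6 4.9 2.3
  endloop
 endfacet
 facet normal 0.945 -0.328 0.013
  outer loop
   vertex 3.4 1.4 1.3
   vertex 4.6 4.9 2.3
   vertex 3.6 2.1 4.4
  endloop
 endfacet
 facet normal 0.494 -0.855 0.161
  outer loop
   vertex 3.4 1.4 1.3
   vertex 3.6 2.1 4.4
   vertex 2.6 0.9 1.1
  endloop
 endfacet
 facet normal 0.918 -0.221 -0.328
  outer loop
   vertex 3.4 1.4 1.3
   vertex 3.8 4.4 0.4
   vertex 4.6 4.9 2.3
  endloop
 endfacet
 facet normal 0.409 -0.312 -0.857
  outer loop
   vertex 3.4 1.4 1.3
   vertex 2.6 0.9 1.1
   vertex 3.8 4.4 0.4
  endloop
 endfacet
 facet normal -0.707 -0.424 0.566
  outer loop
   vertex 2.7 2.8 3.8
   vertex 2.4 2.9 3.5
   vertex 3.6 2.1 4.4
  endloop
 endfacet
 facet normal -0.617 0.313 0.722
  outer loop
   vertex 2.7 2.8 3.8
   vertex 4.3 4.8 4.3
   vertex 2.4 2.9 3.5
  endloop
 endfacet
 facet normal -0.463 0.152 0.873
  outer loop
   vertex 2.7 2.8 3.8
   vertex 3.6 2.1 4.4
   vertex 4.3 4.8 4.3
  endloop
 endfacet
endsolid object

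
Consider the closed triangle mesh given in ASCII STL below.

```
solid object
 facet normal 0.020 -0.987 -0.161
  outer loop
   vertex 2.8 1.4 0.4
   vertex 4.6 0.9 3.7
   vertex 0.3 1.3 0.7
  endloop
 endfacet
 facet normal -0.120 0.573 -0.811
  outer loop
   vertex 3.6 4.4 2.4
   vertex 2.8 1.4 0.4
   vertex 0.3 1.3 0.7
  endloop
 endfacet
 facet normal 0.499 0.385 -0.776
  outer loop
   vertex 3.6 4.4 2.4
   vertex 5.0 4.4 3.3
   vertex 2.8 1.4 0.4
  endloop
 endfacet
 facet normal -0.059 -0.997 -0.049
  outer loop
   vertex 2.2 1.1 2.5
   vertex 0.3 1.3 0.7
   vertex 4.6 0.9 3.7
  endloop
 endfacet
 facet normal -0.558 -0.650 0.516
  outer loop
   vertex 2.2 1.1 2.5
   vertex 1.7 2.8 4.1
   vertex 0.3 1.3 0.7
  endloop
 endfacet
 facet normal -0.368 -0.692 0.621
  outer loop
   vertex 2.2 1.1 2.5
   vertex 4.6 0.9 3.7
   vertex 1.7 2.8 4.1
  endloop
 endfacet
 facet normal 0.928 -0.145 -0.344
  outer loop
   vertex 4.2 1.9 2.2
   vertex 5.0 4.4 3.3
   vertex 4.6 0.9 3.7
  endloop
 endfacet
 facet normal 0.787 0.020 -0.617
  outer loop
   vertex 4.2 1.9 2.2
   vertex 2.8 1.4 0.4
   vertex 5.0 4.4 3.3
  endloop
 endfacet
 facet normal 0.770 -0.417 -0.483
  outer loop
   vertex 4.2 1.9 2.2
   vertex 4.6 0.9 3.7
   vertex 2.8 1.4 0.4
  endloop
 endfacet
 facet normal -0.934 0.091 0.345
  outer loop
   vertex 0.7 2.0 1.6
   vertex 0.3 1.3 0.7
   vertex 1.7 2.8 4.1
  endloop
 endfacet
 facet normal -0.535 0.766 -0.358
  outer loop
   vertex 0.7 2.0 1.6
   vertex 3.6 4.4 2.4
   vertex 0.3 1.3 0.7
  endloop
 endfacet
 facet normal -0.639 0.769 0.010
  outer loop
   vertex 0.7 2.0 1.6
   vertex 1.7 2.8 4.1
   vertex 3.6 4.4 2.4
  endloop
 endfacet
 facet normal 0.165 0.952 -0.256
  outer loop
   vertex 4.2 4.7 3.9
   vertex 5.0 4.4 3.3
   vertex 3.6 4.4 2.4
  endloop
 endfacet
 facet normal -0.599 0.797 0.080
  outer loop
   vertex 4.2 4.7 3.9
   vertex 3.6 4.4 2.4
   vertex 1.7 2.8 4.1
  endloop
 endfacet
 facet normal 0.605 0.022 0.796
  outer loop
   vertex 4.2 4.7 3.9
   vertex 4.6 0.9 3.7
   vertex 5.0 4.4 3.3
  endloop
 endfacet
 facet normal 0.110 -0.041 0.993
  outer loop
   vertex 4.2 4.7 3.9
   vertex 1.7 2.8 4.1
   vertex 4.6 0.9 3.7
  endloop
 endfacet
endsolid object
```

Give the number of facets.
16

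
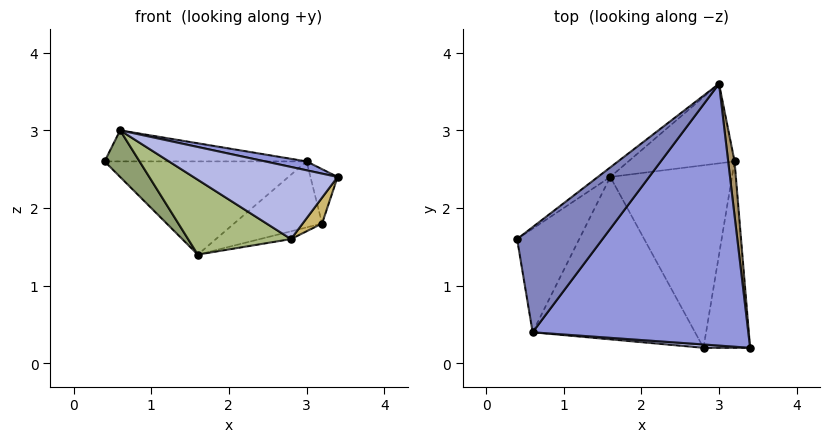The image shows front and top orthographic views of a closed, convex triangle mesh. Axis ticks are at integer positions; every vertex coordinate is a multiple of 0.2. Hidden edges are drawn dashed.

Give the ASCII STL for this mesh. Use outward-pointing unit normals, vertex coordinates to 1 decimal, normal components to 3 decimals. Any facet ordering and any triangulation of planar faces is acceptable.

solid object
 facet normal -0.608 0.790 -0.081
  outer loop
   vertex 1.6 2.4 1.4
   vertex 0.4 1.6 2.6
   vertex 3.0 3.6 2.6
  endloop
 endfacet
 facet normal -0.213 0.277 0.937
  outer loop
   vertex 0.6 0.4 3.0
   vertex 3.0 3.6 2.6
   vertex 0.4 1.6 2.6
  endloop
 endfacet
 facet normal 0.207 -0.033 0.978
  outer loop
   vertex 0.6 0.4 3.0
   vertex 3.4 0.2 2.4
   vertex 3.0 3.6 2.6
  endloop
 endfacet
 facet normal -0.061 -0.997 0.046
  outer loop
   vertex 0.6 0.4 3.0
   vertex 2.8 0.2 1.6
   vertex 3.4 0.2 2.4
  endloop
 endfacet
 facet normal -0.538 -0.346 -0.769
  outer loop
   vertex 0.6 0.4 3.0
   vertex 0.4 1.6 2.6
   vertex 1.6 2.4 1.4
  endloop
 endfacet
 facet normal -0.524 -0.356 -0.773
  outer loop
   vertex 0.6 0.4 3.0
   vertex 1.6 2.4 1.4
   vertex 2.8 0.2 1.6
  endloop
 endfacet
 facet normal 0.112 0.634 -0.765
  outer loop
   vertex 3.2 2.6 1.8
   vertex 1.6 2.4 1.4
   vertex 3.0 3.6 2.6
  endloop
 endfacet
 facet normal 0.237 0.041 -0.971
  outer loop
   vertex 3.2 2.6 1.8
   vertex 2.8 0.2 1.6
   vertex 1.6 2.4 1.4
  endloop
 endfacet
 facet normal 0.988 0.110 0.110
  outer loop
   vertex 3.2 2.6 1.8
   vertex 3.0 3.6 2.6
   vertex 3.4 0.2 2.4
  endloop
 endfacet
 facet normal 0.797 -0.083 -0.598
  outer loop
   vertex 3.2 2.6 1.8
   vertex 3.4 0.2 2.4
   vertex 2.8 0.2 1.6
  endloop
 endfacet
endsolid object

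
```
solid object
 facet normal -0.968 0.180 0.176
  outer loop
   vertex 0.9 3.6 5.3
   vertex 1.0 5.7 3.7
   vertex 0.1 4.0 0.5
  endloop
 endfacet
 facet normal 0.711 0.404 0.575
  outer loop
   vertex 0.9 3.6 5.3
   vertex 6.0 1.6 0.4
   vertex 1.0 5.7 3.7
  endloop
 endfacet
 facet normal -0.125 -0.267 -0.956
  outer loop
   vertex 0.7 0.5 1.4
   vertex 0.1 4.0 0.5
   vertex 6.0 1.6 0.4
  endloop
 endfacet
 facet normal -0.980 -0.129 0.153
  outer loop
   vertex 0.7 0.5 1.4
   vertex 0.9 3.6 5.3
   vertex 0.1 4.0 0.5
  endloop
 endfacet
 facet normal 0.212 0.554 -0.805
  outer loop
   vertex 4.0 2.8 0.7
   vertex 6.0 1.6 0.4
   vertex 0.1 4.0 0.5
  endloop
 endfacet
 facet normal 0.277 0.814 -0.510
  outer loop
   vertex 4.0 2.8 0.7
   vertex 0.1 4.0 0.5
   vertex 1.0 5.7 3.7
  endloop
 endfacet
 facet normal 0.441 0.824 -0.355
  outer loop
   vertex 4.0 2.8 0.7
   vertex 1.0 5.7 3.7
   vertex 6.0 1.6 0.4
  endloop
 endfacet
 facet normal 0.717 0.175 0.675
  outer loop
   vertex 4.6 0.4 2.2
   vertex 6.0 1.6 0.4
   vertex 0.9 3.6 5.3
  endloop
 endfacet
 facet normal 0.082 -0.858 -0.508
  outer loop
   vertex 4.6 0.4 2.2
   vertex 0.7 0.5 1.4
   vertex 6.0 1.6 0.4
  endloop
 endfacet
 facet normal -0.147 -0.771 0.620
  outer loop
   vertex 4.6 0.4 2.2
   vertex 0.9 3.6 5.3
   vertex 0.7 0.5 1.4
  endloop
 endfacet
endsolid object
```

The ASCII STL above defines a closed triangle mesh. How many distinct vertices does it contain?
7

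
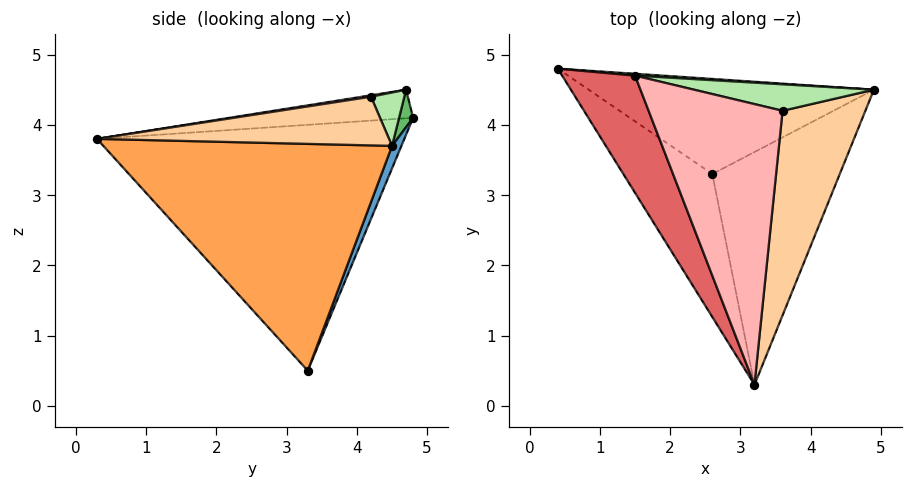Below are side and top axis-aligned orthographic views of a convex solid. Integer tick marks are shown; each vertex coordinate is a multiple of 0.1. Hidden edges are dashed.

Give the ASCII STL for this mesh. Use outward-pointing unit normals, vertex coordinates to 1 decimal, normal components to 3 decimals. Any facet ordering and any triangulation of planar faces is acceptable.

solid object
 facet normal 0.029 0.929 -0.369
  outer loop
   vertex 2.6 3.3 0.5
   vertex 0.4 4.8 4.1
   vertex 4.9 4.5 3.7
  endloop
 endfacet
 facet normal -0.820 -0.490 -0.297
  outer loop
   vertex 2.6 3.3 0.5
   vertex 3.2 0.3 3.8
   vertex 0.4 4.8 4.1
  endloop
 endfacet
 facet normal 0.819 -0.342 -0.460
  outer loop
   vertex 2.6 3.3 0.5
   vertex 4.9 4.5 3.7
   vertex 3.2 0.3 3.8
  endloop
 endfacet
 facet normal 0.498 -0.182 0.848
  outer loop
   vertex 3.6 4.2 4.4
   vertex 3.2 0.3 3.8
   vertex 4.9 4.5 3.7
  endloop
 endfacet
 facet normal 0.071 0.996 0.053
  outer loop
   vertex 1.5 4.7 4.5
   vertex 4.9 4.5 3.7
   vertex 0.4 4.8 4.1
  endloop
 endfacet
 facet normal 0.201 0.708 0.677
  outer loop
   vertex 1.5 4.7 4.5
   vertex 3.6 4.2 4.4
   vertex 4.9 4.5 3.7
  endloop
 endfacet
 facet normal -0.350 -0.278 0.894
  outer loop
   vertex 1.5 4.7 4.5
   vertex 0.4 4.8 4.1
   vertex 3.2 0.3 3.8
  endloop
 endfacet
 facet normal 0.011 -0.153 0.988
  outer loop
   vertex 1.5 4.7 4.5
   vertex 3.2 0.3 3.8
   vertex 3.6 4.2 4.4
  endloop
 endfacet
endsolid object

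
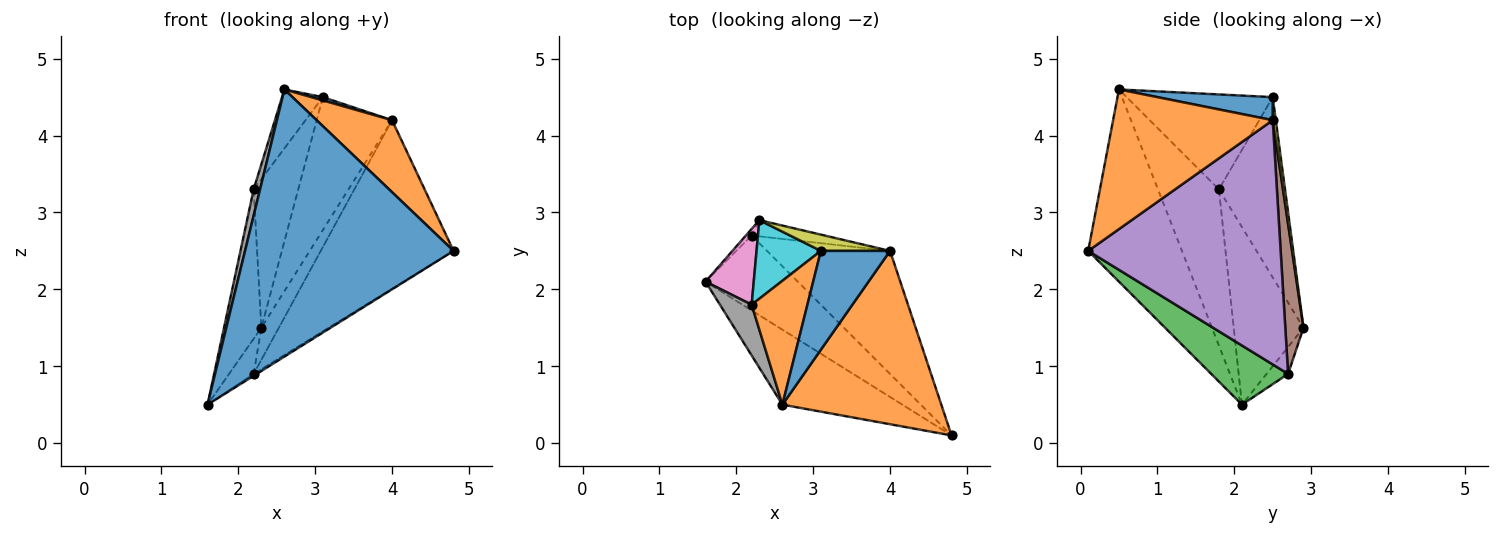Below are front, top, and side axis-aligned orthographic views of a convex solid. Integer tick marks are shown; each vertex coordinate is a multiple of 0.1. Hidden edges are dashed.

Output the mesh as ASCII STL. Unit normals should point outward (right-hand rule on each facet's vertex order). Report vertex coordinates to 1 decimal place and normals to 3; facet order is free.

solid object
 facet normal -0.397 -0.884 -0.248
  outer loop
   vertex 2.6 0.5 4.6
   vertex 1.6 2.1 0.5
   vertex 4.8 0.1 2.5
  endloop
 endfacet
 facet normal 0.630 -0.298 0.717
  outer loop
   vertex 4.0 2.5 4.2
   vertex 2.6 0.5 4.6
   vertex 4.8 0.1 2.5
  endloop
 endfacet
 facet normal 0.540 0.022 -0.842
  outer loop
   vertex 2.2 2.7 0.9
   vertex 4.8 0.1 2.5
   vertex 1.6 2.1 0.5
  endloop
 endfacet
 facet normal -0.652 0.745 -0.140
  outer loop
   vertex 2.2 2.7 0.9
   vertex 1.6 2.1 0.5
   vertex 2.3 2.9 1.5
  endloop
 endfacet
 facet normal 0.760 0.525 -0.383
  outer loop
   vertex 2.2 2.7 0.9
   vertex 4.0 2.5 4.2
   vertex 4.8 0.1 2.5
  endloop
 endfacet
 facet normal 0.680 0.654 -0.331
  outer loop
   vertex 2.2 2.7 0.9
   vertex 2.3 2.9 1.5
   vertex 4.0 2.5 4.2
  endloop
 endfacet
 facet normal -0.857 0.459 0.233
  outer loop
   vertex 2.2 1.8 3.3
   vertex 2.3 2.9 1.5
   vertex 1.6 2.1 0.5
  endloop
 endfacet
 facet normal -0.975 -0.102 0.198
  outer loop
   vertex 2.2 1.8 3.3
   vertex 1.6 2.1 0.5
   vertex 2.6 0.5 4.6
  endloop
 endfacet
 facet normal 0.040 0.992 0.121
  outer loop
   vertex 3.1 2.5 4.5
   vertex 4.0 2.5 4.2
   vertex 2.3 2.9 1.5
  endloop
 endfacet
 facet normal -0.795 0.536 0.284
  outer loop
   vertex 3.1 2.5 4.5
   vertex 2.3 2.9 1.5
   vertex 2.2 1.8 3.3
  endloop
 endfacet
 facet normal 0.316 -0.032 0.948
  outer loop
   vertex 3.1 2.5 4.5
   vertex 2.6 0.5 4.6
   vertex 4.0 2.5 4.2
  endloop
 endfacet
 facet normal -0.838 0.234 0.492
  outer loop
   vertex 3.1 2.5 4.5
   vertex 2.2 1.8 3.3
   vertex 2.6 0.5 4.6
  endloop
 endfacet
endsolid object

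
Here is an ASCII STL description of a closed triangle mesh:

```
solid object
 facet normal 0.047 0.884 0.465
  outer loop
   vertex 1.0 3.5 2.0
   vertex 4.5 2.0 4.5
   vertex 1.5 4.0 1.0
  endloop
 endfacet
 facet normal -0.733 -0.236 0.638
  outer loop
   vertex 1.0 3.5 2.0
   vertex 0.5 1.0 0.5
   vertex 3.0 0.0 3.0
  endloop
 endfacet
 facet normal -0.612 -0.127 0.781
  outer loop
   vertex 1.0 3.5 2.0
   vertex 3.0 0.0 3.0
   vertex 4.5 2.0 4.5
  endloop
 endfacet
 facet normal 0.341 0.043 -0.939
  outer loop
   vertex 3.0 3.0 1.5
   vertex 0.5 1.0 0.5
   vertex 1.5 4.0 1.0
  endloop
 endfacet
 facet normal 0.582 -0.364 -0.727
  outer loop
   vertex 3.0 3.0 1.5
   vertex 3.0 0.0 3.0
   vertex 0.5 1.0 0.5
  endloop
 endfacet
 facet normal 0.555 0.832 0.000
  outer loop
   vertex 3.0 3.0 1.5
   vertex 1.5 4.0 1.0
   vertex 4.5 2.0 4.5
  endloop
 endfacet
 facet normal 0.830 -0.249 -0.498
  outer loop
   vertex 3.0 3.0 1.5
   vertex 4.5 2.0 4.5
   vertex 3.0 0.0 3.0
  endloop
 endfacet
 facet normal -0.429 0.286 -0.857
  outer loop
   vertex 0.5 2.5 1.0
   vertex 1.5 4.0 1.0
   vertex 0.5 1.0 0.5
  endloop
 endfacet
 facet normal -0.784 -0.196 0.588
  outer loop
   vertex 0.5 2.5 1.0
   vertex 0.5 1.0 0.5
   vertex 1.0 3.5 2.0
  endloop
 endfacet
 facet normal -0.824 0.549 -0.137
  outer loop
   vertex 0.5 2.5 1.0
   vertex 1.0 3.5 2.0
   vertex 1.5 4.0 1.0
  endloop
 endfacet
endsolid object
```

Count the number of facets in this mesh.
10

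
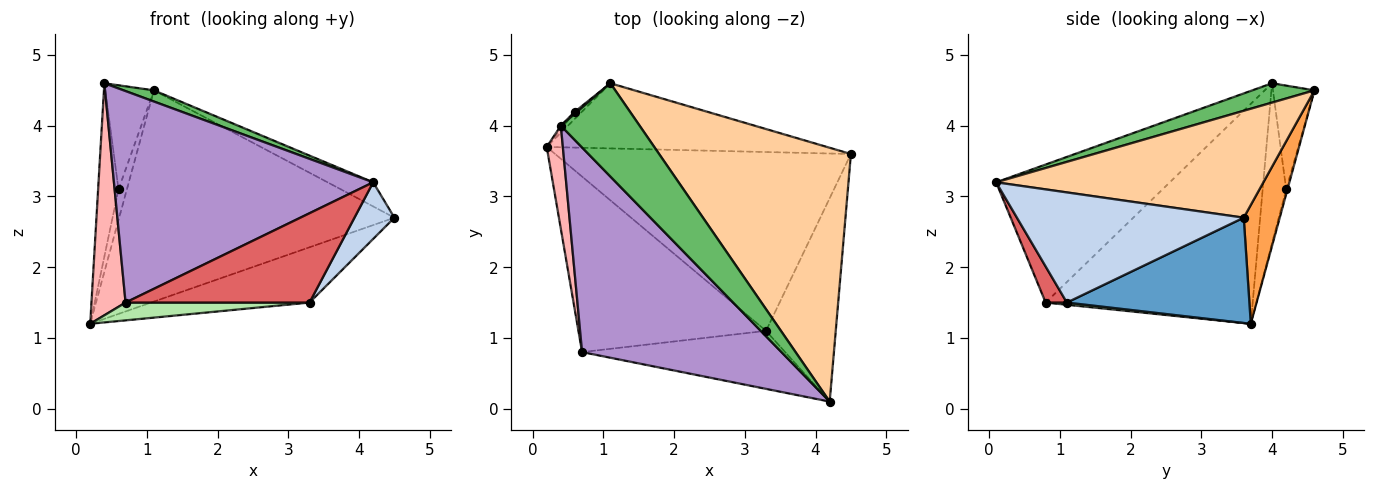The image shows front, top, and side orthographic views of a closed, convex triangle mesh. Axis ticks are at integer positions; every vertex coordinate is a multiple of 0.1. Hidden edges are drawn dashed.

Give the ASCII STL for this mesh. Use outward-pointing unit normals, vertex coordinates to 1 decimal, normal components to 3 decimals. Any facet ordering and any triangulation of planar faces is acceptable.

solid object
 facet normal 0.322 0.280 -0.905
  outer loop
   vertex 3.3 1.1 1.5
   vertex 0.2 3.7 1.2
   vertex 4.5 3.6 2.7
  endloop
 endfacet
 facet normal 0.836 -0.147 -0.529
  outer loop
   vertex 3.3 1.1 1.5
   vertex 4.5 3.6 2.7
   vertex 4.2 0.1 3.2
  endloop
 endfacet
 facet normal 0.124 0.948 -0.292
  outer loop
   vertex 1.1 4.6 4.5
   vertex 4.5 3.6 2.7
   vertex 0.2 3.7 1.2
  endloop
 endfacet
 facet normal 0.485 0.083 0.870
  outer loop
   vertex 1.1 4.6 4.5
   vertex 4.2 0.1 3.2
   vertex 4.5 3.6 2.7
  endloop
 endfacet
 facet normal 0.237 -0.116 0.965
  outer loop
   vertex 1.1 4.6 4.5
   vertex 0.4 4.0 4.6
   vertex 4.2 0.1 3.2
  endloop
 endfacet
 facet normal 0.012 -0.101 -0.995
  outer loop
   vertex 0.7 0.8 1.5
   vertex 0.2 3.7 1.2
   vertex 3.3 1.1 1.5
  endloop
 endfacet
 facet normal 0.096 -0.835 -0.542
  outer loop
   vertex 0.7 0.8 1.5
   vertex 3.3 1.1 1.5
   vertex 4.2 0.1 3.2
  endloop
 endfacet
 facet normal -0.984 -0.162 0.072
  outer loop
   vertex 0.7 0.8 1.5
   vertex 0.4 4.0 4.6
   vertex 0.2 3.7 1.2
  endloop
 endfacet
 facet normal -0.434 -0.648 0.626
  outer loop
   vertex 0.7 0.8 1.5
   vertex 4.2 0.1 3.2
   vertex 0.4 4.0 4.6
  endloop
 endfacet
 facet normal -0.755 0.655 -0.013
  outer loop
   vertex 0.6 4.2 3.1
   vertex 0.2 3.7 1.2
   vertex 0.4 4.0 4.6
  endloop
 endfacet
 facet normal -0.148 0.964 -0.222
  outer loop
   vertex 0.6 4.2 3.1
   vertex 1.1 4.6 4.5
   vertex 0.2 3.7 1.2
  endloop
 endfacet
 facet normal -0.650 0.760 0.015
  outer loop
   vertex 0.6 4.2 3.1
   vertex 0.4 4.0 4.6
   vertex 1.1 4.6 4.5
  endloop
 endfacet
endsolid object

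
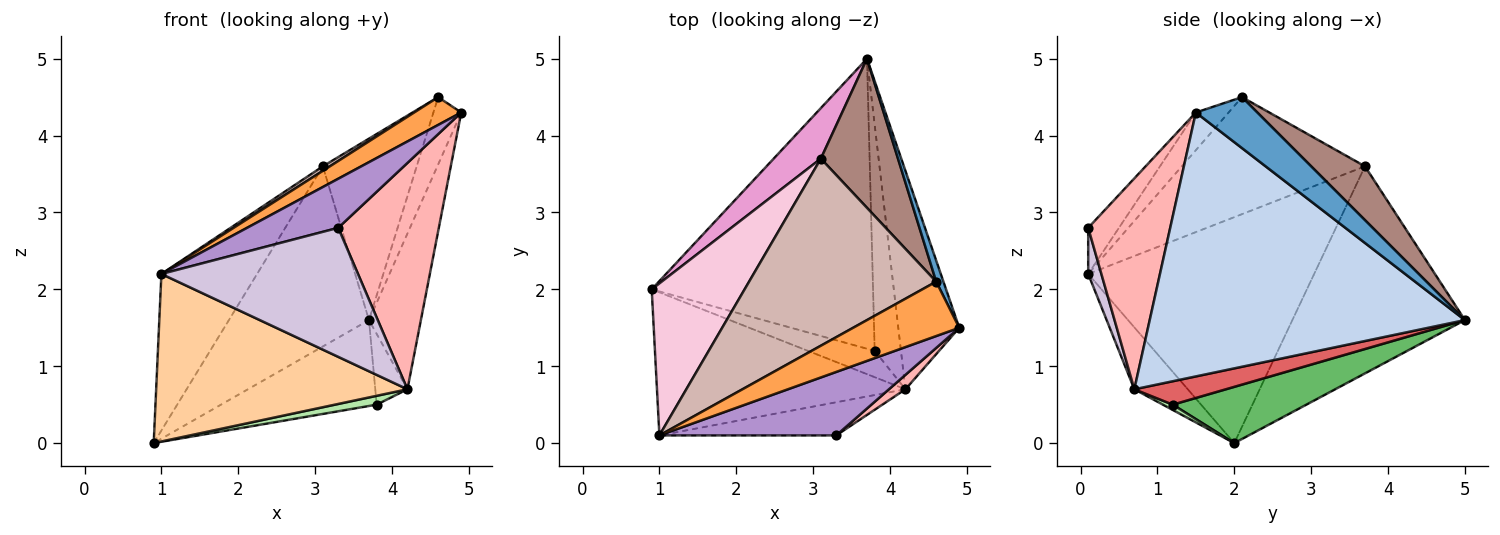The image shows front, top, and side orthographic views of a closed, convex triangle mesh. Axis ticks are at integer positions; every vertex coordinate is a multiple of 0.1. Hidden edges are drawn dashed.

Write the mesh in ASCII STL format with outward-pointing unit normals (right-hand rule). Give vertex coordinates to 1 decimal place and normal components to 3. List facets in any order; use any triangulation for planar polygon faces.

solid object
 facet normal 0.903 0.409 0.129
  outer loop
   vertex 4.6 2.1 4.5
   vertex 4.9 1.5 4.3
   vertex 3.7 5.0 1.6
  endloop
 endfacet
 facet normal 0.962 0.158 -0.222
  outer loop
   vertex 4.2 0.7 0.7
   vertex 3.7 5.0 1.6
   vertex 4.9 1.5 4.3
  endloop
 endfacet
 facet normal -0.301 -0.434 0.849
  outer loop
   vertex 1.0 0.1 2.2
   vertex 4.9 1.5 4.3
   vertex 4.6 2.1 4.5
  endloop
 endfacet
 facet normal -0.160 -0.751 -0.641
  outer loop
   vertex 1.0 0.1 2.2
   vertex 0.9 2.0 0.0
   vertex 4.2 0.7 0.7
  endloop
 endfacet
 facet normal 0.237 0.276 -0.932
  outer loop
   vertex 3.8 1.2 0.5
   vertex 0.9 2.0 0.0
   vertex 3.7 5.0 1.6
  endloop
 endfacet
 facet normal 0.075 -0.318 -0.945
  outer loop
   vertex 3.8 1.2 0.5
   vertex 4.2 0.7 0.7
   vertex 0.9 2.0 0.0
  endloop
 endfacet
 facet normal 0.648 0.227 -0.727
  outer loop
   vertex 3.8 1.2 0.5
   vertex 3.7 5.0 1.6
   vertex 4.2 0.7 0.7
  endloop
 endfacet
 facet normal 0.631 -0.774 0.049
  outer loop
   vertex 3.3 0.1 2.8
   vertex 4.2 0.7 0.7
   vertex 4.9 1.5 4.3
  endloop
 endfacet
 facet normal -0.202 -0.599 0.775
  outer loop
   vertex 3.3 0.1 2.8
   vertex 4.9 1.5 4.3
   vertex 1.0 0.1 2.2
  endloop
 endfacet
 facet normal 0.065 -0.966 -0.248
  outer loop
   vertex 3.3 0.1 2.8
   vertex 1.0 0.1 2.2
   vertex 4.2 0.7 0.7
  endloop
 endfacet
 facet normal 0.405 0.706 0.581
  outer loop
   vertex 3.1 3.7 3.6
   vertex 4.6 2.1 4.5
   vertex 3.7 5.0 1.6
  endloop
 endfacet
 facet normal -0.530 -0.020 0.848
  outer loop
   vertex 3.1 3.7 3.6
   vertex 1.0 0.1 2.2
   vertex 4.6 2.1 4.5
  endloop
 endfacet
 facet normal -0.764 0.621 0.174
  outer loop
   vertex 3.1 3.7 3.6
   vertex 3.7 5.0 1.6
   vertex 0.9 2.0 0.0
  endloop
 endfacet
 facet normal -0.861 0.365 0.354
  outer loop
   vertex 3.1 3.7 3.6
   vertex 0.9 2.0 0.0
   vertex 1.0 0.1 2.2
  endloop
 endfacet
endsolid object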